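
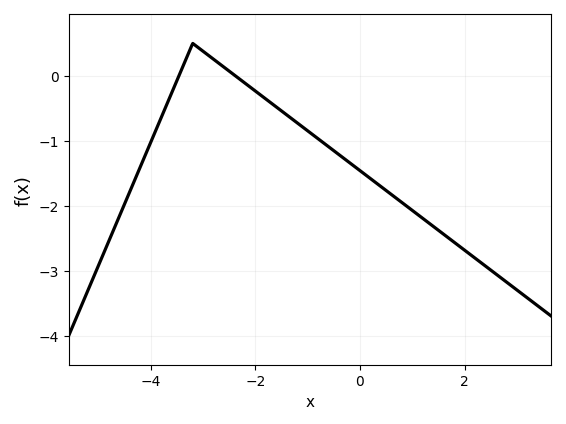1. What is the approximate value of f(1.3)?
-2.3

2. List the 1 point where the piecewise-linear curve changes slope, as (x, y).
(-3.2, 0.5)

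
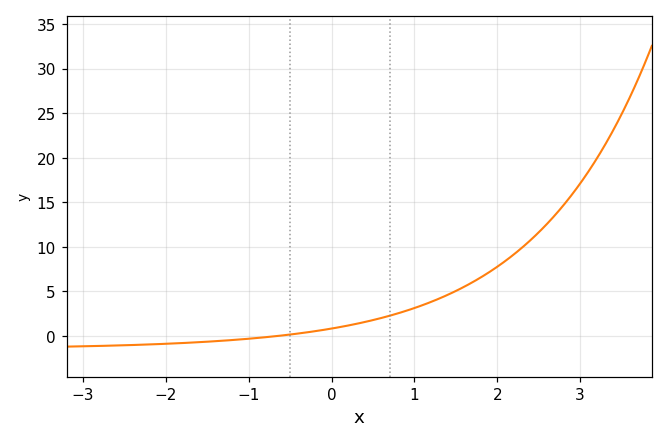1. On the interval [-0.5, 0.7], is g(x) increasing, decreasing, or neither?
increasing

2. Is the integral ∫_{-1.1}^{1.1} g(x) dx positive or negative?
positive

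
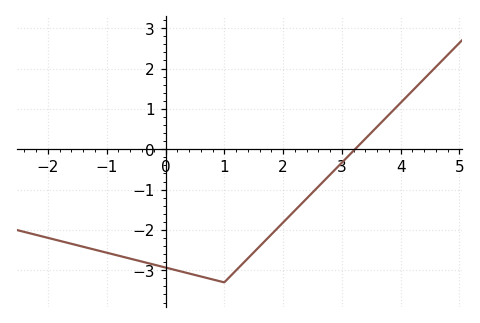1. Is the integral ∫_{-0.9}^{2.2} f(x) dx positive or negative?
negative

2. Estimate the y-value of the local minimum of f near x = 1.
-3.3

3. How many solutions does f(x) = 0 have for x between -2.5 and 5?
1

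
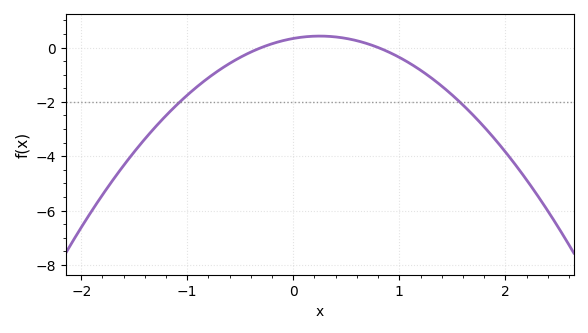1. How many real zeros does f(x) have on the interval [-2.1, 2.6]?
2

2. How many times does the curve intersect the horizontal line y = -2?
2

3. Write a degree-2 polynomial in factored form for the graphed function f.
y = -1.39(x + 0.3)(x - 0.8)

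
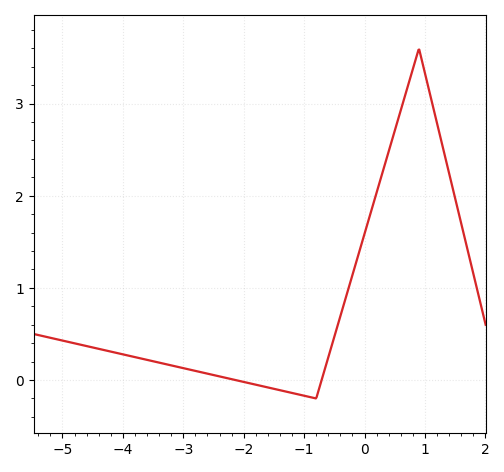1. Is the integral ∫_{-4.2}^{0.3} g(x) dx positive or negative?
positive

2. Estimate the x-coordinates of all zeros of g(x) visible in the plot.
-2.1, -0.7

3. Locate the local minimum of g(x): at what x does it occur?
-0.8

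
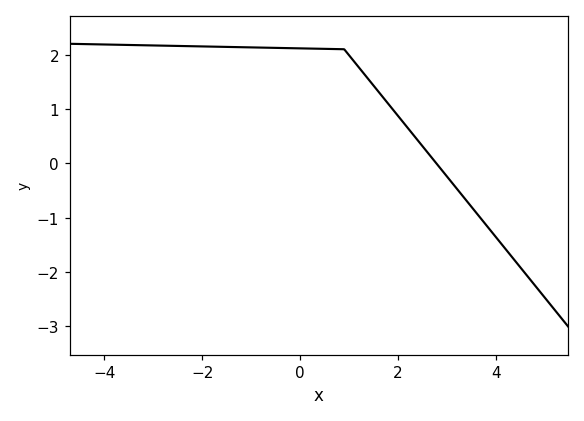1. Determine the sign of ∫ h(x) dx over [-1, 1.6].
positive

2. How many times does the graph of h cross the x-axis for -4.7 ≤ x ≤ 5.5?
1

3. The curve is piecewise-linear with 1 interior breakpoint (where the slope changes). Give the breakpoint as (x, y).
(0.9, 2.1)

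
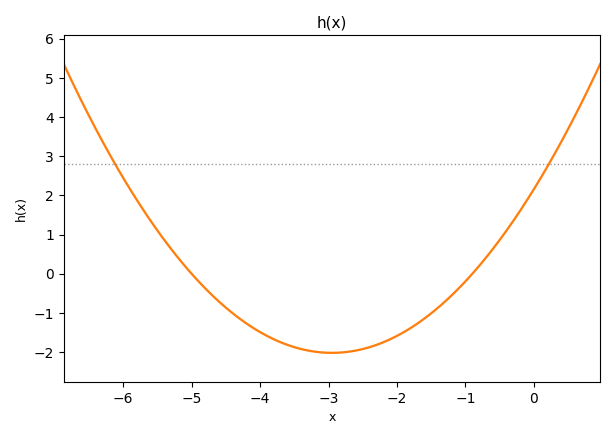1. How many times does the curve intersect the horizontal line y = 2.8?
2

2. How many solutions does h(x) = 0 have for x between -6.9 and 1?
2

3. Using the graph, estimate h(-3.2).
-2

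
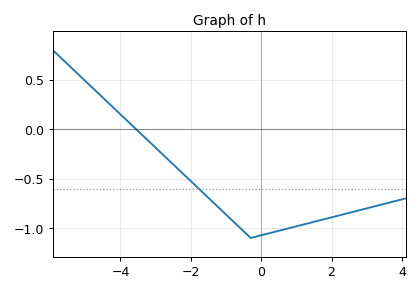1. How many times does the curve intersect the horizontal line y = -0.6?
1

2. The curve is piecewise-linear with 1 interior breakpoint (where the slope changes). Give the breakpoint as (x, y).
(-0.3, -1.1)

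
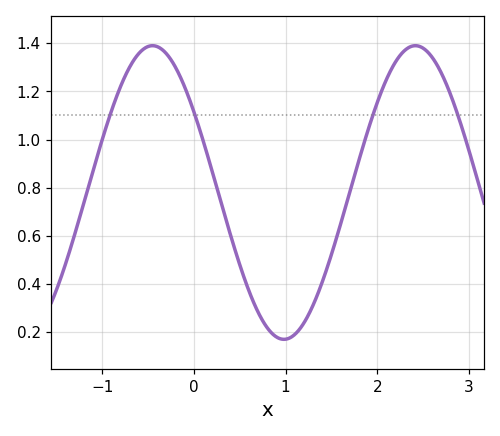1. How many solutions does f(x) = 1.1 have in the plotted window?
4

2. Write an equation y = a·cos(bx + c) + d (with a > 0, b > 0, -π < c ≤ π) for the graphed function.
y = 0.61cos(2.19x + 0.992) + 0.78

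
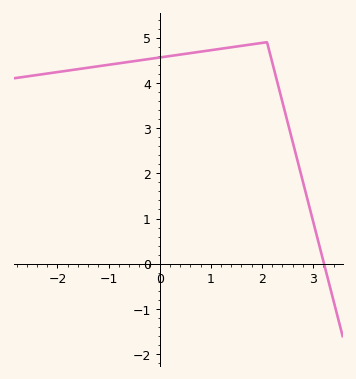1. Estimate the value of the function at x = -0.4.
4.5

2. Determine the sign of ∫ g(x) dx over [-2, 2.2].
positive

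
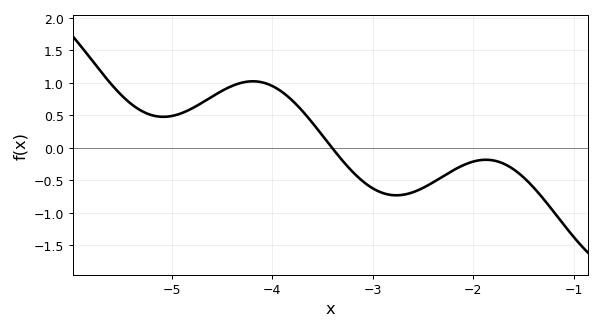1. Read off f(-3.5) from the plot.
0.189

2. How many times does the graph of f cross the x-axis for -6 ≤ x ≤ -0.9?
1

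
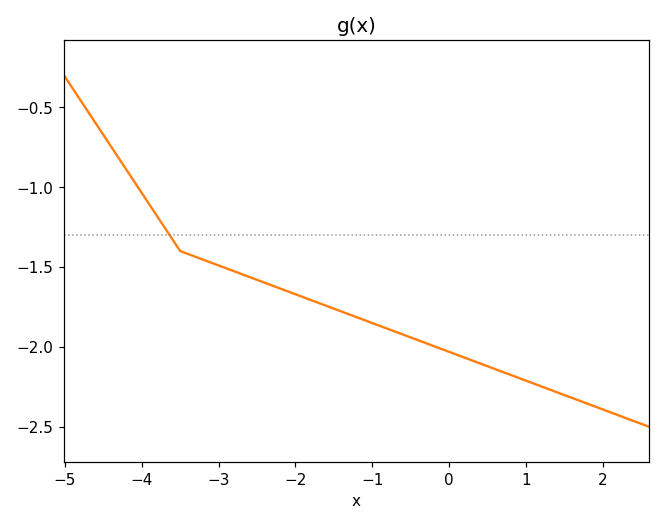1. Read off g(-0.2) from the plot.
-2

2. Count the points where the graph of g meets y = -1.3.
1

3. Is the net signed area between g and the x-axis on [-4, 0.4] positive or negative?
negative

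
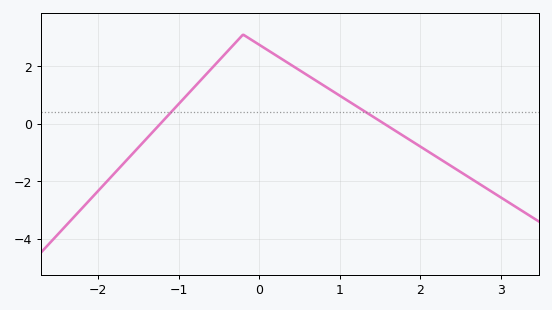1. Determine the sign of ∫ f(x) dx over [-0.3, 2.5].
positive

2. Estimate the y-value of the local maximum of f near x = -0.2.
3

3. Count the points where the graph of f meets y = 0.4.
2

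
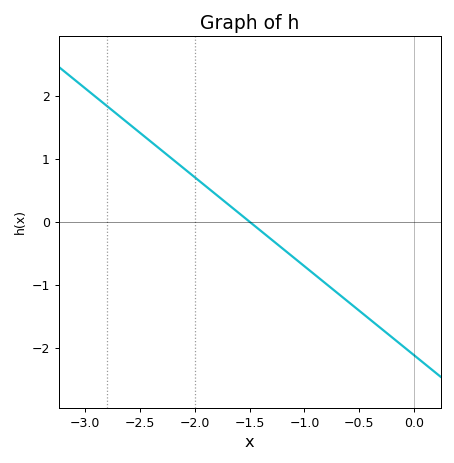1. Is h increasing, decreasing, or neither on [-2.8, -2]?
decreasing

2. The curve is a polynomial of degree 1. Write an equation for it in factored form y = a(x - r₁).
y = -1.41(x + 1.5)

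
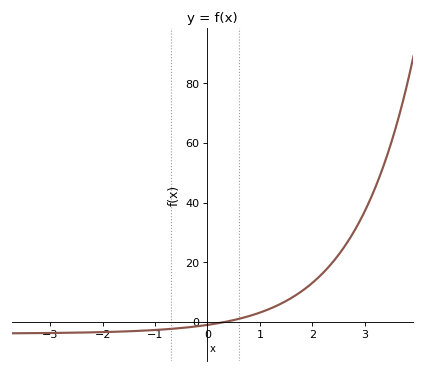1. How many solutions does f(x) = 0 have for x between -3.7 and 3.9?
1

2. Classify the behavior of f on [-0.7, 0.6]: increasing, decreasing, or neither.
increasing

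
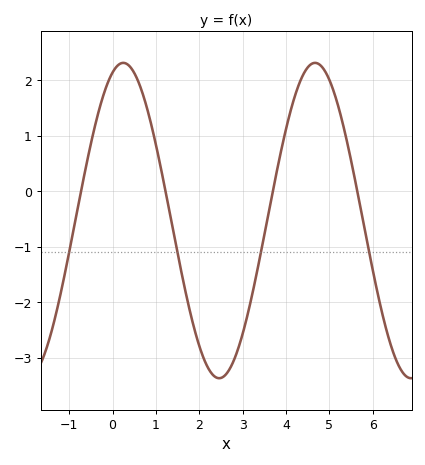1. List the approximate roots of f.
-0.8, 1.2, 3.6, 5.6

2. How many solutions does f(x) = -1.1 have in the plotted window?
4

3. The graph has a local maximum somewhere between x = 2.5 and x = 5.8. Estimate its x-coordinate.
4.6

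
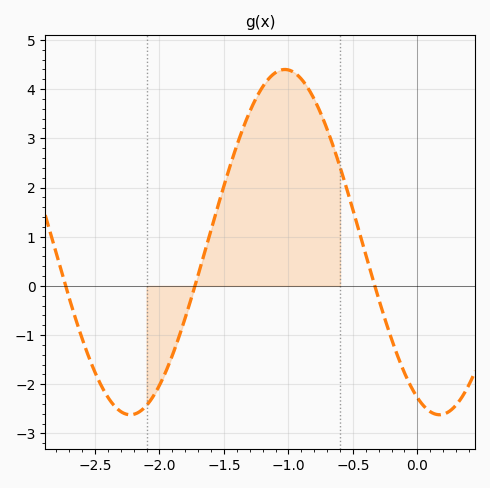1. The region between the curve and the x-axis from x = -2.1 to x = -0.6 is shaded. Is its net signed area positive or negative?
positive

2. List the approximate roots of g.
-2.75, -1.7, -0.35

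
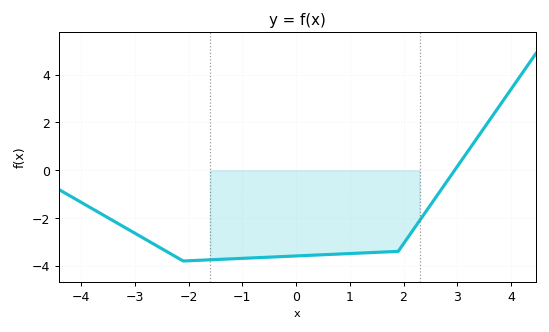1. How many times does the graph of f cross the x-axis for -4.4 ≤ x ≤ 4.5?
1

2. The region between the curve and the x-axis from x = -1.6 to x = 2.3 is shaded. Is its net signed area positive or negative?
negative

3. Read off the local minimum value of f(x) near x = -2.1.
-3.8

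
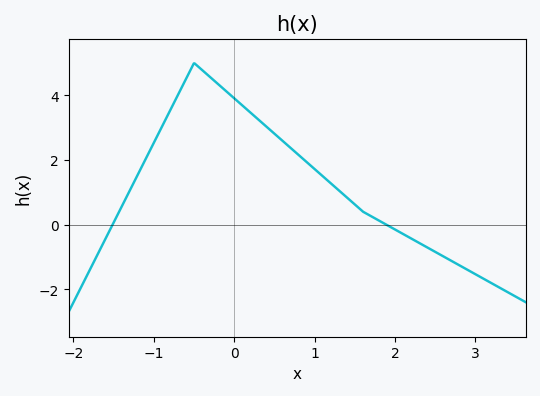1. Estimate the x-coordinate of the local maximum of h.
-0.5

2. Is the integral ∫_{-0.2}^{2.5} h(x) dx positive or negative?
positive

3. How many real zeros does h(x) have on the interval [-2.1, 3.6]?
2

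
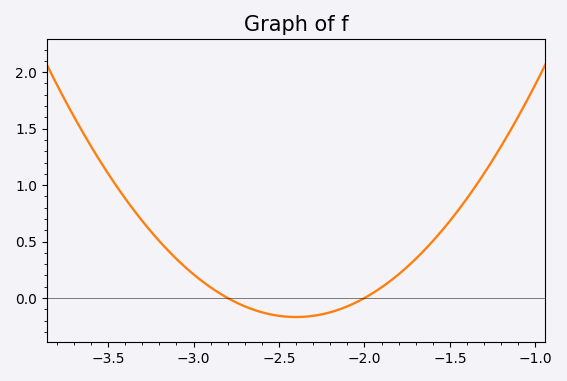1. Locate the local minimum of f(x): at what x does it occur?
-2.4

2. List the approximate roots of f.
-2.8, -2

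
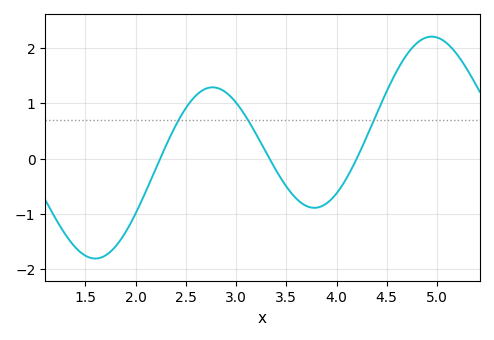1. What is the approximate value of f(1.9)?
-1.33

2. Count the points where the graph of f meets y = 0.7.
3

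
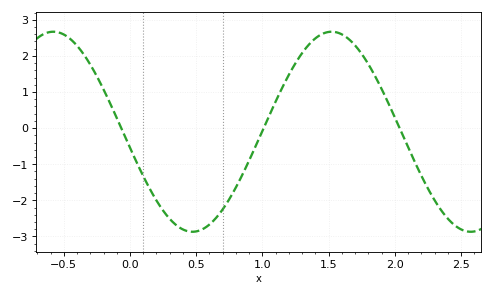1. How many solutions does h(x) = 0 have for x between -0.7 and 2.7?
3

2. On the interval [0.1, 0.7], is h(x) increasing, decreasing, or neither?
neither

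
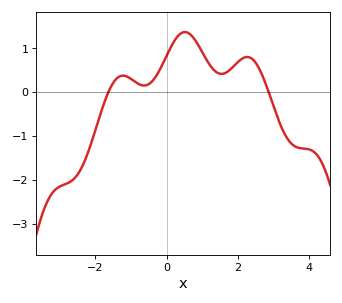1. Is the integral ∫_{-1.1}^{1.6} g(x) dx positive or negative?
positive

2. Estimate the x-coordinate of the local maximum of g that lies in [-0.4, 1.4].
0.6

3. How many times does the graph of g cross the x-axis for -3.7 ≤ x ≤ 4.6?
2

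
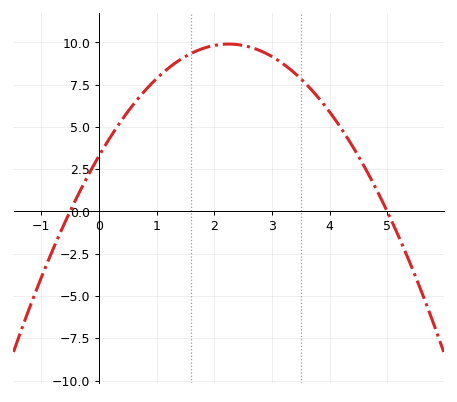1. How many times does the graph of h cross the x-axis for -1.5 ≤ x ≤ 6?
2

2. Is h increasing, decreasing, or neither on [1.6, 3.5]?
neither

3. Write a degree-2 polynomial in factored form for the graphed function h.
y = -1.31(x + 0.5)(x - 5)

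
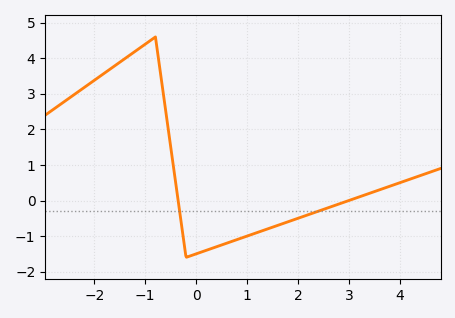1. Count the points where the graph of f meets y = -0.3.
2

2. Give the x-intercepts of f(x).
-0.355, 3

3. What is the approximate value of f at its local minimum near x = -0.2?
-1.6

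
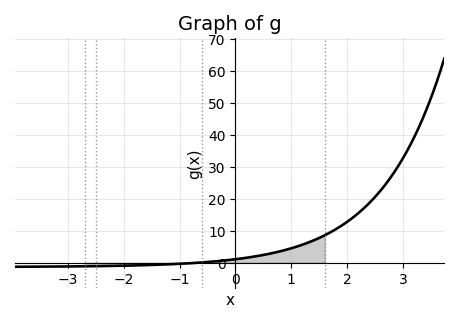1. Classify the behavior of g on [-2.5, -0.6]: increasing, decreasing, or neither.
increasing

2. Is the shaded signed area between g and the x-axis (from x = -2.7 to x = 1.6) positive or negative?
positive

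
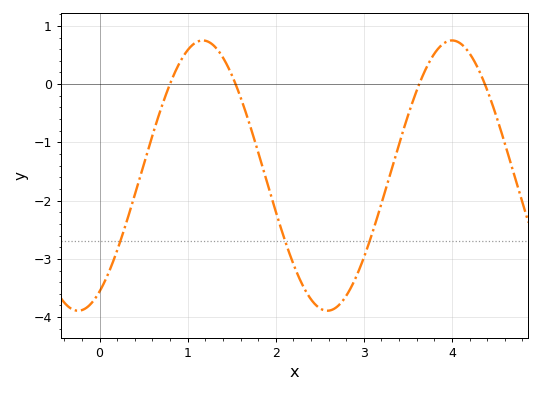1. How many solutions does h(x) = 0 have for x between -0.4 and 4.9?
4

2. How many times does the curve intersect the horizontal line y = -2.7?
3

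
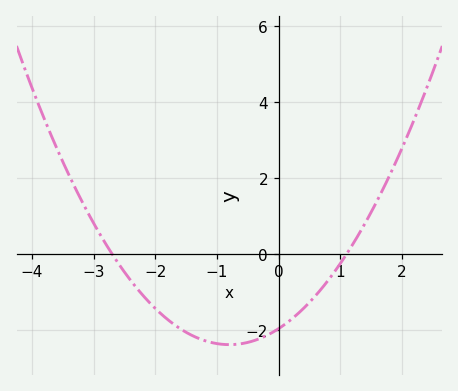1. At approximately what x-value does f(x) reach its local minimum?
-0.8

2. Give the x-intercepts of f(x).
-2.7, 1.1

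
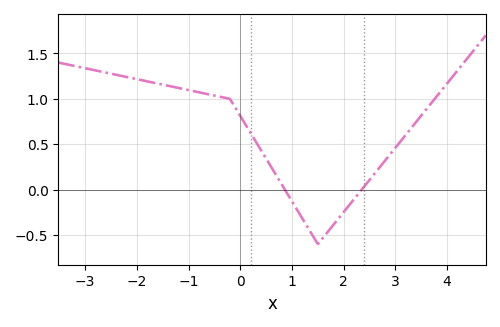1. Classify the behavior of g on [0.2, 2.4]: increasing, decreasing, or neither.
neither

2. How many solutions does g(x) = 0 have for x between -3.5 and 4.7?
2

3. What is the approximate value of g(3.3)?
0.674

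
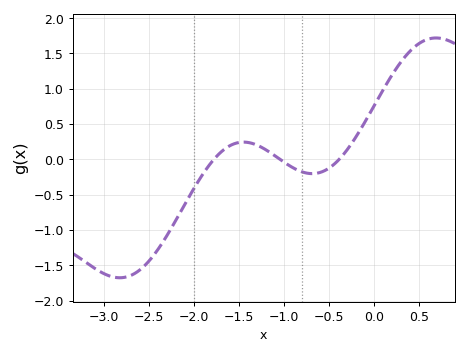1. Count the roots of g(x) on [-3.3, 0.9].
3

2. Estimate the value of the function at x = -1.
-0.05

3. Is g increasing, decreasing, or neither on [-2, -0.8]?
neither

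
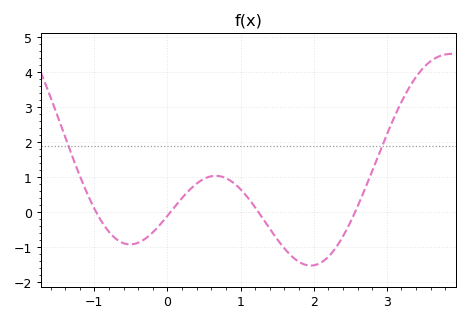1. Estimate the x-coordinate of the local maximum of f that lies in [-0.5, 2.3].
0.7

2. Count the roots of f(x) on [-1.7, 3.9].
4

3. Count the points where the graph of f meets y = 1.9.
2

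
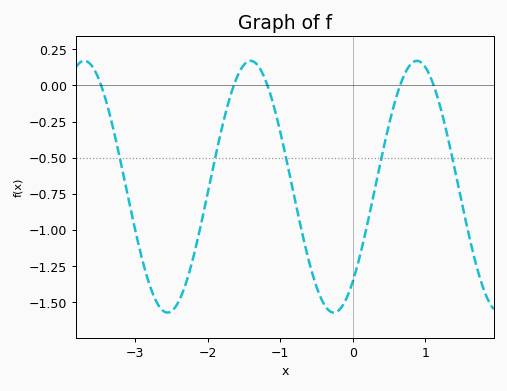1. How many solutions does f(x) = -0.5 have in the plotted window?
5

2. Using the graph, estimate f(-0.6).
-1.22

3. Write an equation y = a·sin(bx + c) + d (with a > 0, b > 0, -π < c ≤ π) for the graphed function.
y = 0.87sin(2.74x - 0.852) - 0.7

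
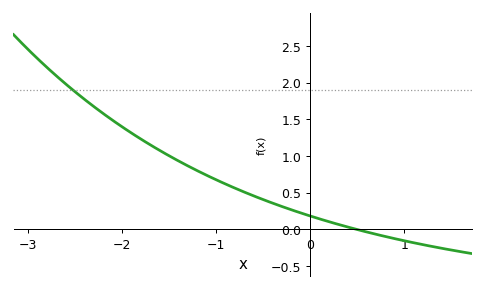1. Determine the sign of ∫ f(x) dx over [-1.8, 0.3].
positive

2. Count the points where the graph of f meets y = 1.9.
1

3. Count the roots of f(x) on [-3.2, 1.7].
1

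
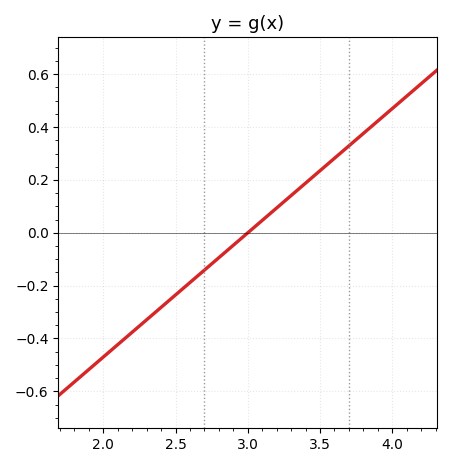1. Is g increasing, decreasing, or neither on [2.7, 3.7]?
increasing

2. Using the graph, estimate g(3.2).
0.1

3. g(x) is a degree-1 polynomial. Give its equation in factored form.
y = 0.47(x - 3)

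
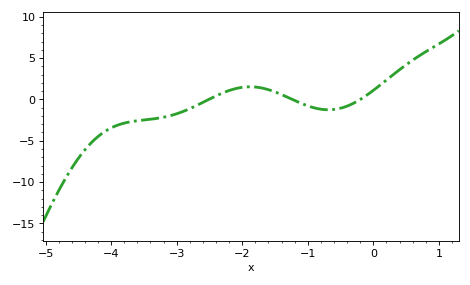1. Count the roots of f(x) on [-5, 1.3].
3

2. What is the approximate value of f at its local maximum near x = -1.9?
1.5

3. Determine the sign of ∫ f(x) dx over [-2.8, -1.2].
positive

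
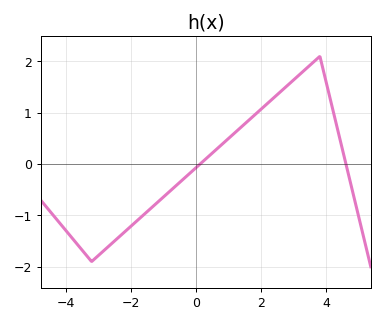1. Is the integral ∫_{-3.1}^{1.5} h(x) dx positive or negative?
negative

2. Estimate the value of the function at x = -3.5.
-1.7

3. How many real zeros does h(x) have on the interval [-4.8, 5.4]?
2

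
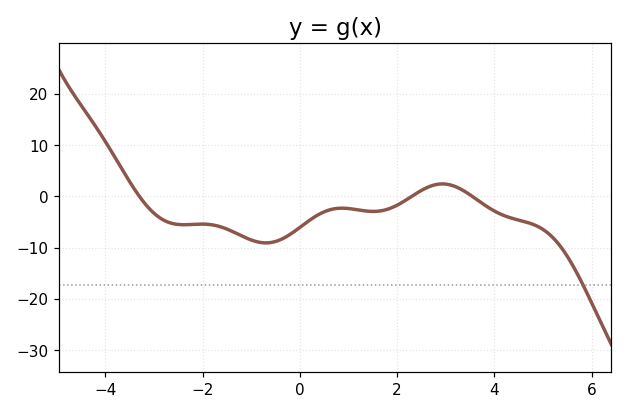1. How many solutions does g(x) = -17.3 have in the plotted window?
1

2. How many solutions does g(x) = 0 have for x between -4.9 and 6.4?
3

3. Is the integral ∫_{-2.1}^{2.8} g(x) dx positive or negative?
negative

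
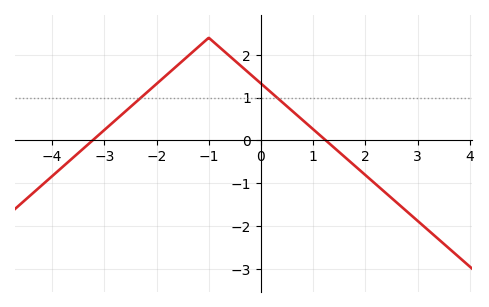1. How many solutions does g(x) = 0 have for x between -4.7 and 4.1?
2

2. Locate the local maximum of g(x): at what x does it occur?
-1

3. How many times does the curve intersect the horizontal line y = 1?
2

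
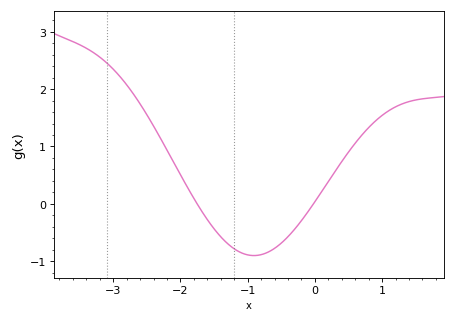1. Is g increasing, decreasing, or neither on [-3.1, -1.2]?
decreasing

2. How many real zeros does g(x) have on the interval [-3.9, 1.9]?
2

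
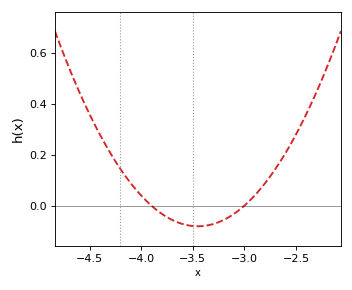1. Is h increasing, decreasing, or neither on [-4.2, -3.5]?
decreasing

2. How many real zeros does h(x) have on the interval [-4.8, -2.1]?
2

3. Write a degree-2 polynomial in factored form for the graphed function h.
y = 0.4(x + 3.9)(x + 3)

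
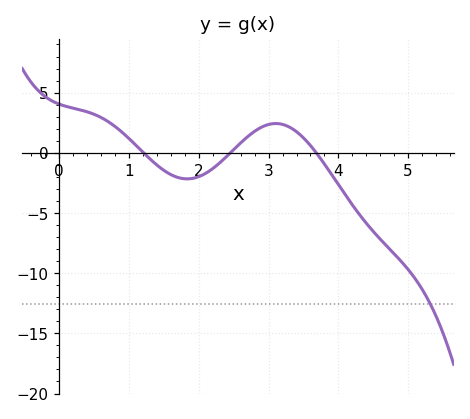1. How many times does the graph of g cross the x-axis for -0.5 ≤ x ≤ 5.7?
3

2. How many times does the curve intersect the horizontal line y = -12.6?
1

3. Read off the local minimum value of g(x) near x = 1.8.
-2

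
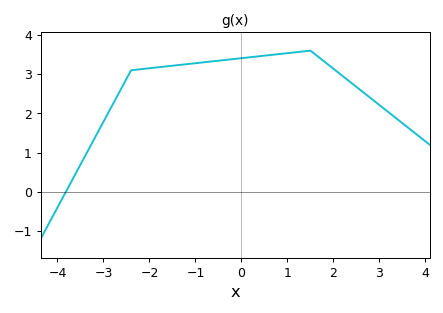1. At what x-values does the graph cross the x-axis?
-3.8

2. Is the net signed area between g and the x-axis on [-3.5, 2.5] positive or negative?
positive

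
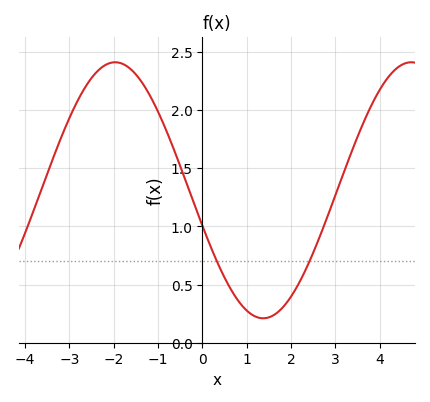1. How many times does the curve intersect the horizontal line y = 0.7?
2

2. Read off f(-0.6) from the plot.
1.6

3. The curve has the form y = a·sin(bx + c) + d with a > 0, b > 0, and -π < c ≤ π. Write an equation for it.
y = 1.1sin(0.94x - 2.9) + 1.31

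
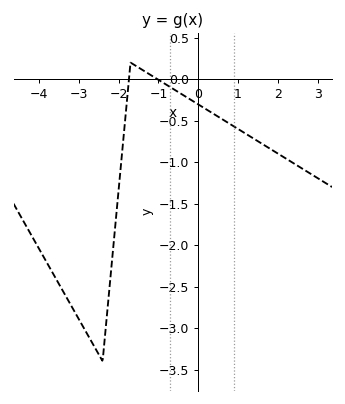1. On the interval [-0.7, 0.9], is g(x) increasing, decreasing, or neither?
decreasing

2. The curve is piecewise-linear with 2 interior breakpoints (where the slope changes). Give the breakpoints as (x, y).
(-2.4, -3.4); (-1.7, 0.2)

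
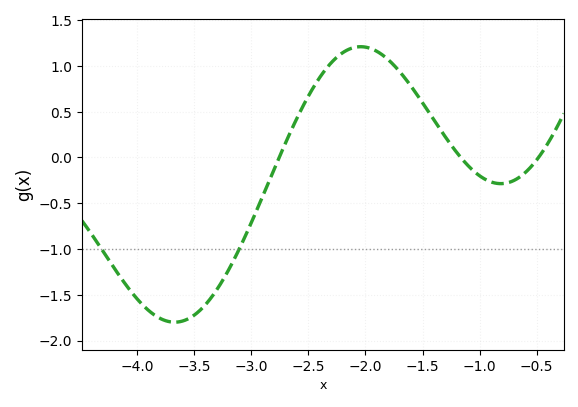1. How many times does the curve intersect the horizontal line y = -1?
2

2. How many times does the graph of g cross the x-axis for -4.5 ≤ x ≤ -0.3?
3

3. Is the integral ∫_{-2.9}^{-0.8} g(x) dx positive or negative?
positive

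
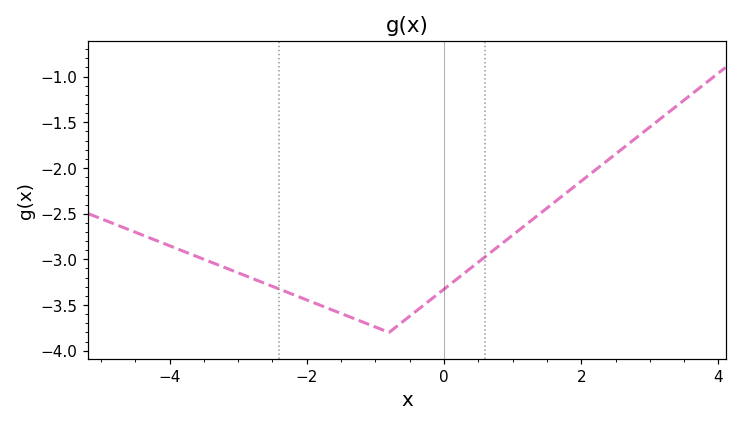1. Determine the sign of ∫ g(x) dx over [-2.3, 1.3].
negative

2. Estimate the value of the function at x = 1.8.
-2.25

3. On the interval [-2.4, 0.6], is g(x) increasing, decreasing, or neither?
neither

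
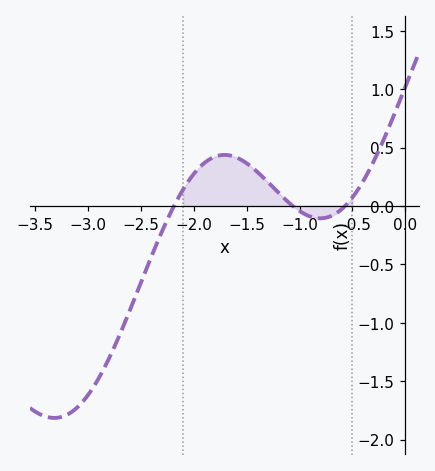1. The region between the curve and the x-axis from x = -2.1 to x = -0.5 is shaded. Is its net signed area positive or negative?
positive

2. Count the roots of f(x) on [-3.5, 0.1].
3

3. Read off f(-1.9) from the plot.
0.35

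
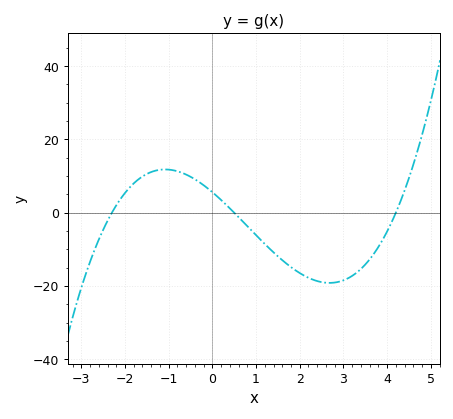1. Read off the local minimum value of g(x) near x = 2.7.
-20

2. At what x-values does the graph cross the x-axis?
-2.4, 0.6, 4.2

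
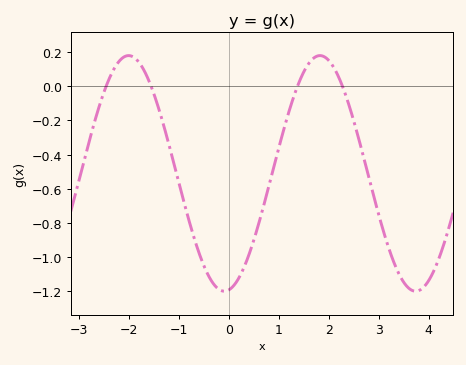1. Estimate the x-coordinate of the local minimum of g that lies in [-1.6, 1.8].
-0.092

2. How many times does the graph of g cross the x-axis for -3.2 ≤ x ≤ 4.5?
4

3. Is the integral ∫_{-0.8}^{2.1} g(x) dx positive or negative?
negative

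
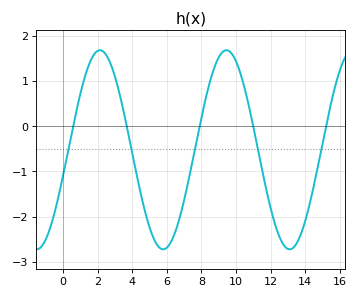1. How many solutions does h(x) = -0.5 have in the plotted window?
5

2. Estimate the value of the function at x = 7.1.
-1.5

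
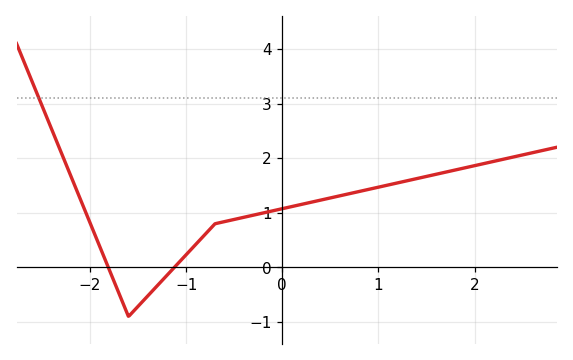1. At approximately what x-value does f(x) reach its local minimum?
-1.6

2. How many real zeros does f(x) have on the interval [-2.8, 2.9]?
2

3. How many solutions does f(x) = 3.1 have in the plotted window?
1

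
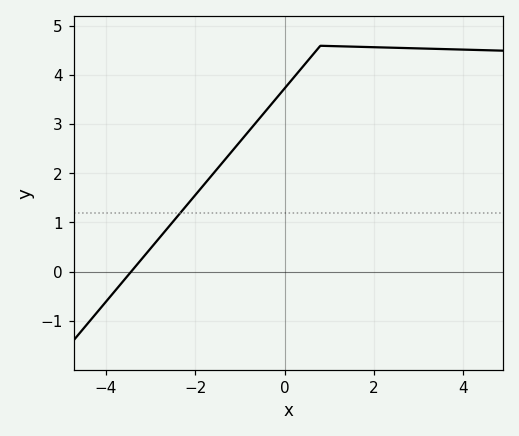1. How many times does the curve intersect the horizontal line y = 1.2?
1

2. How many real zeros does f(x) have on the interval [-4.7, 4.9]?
1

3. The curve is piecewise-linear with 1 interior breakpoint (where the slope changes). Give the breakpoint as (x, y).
(0.8, 4.6)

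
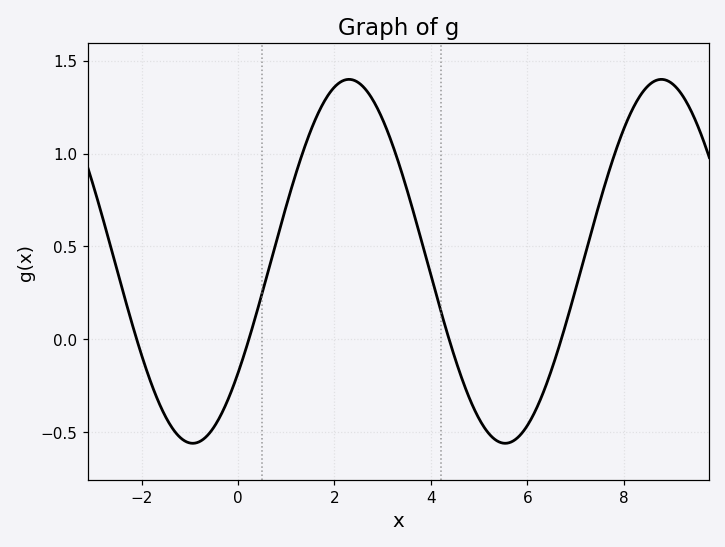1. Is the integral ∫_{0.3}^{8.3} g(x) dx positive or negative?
positive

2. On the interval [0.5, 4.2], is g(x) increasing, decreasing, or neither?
neither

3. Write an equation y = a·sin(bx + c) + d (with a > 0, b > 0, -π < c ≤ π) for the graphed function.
y = 0.98sin(0.97x - 0.662) + 0.42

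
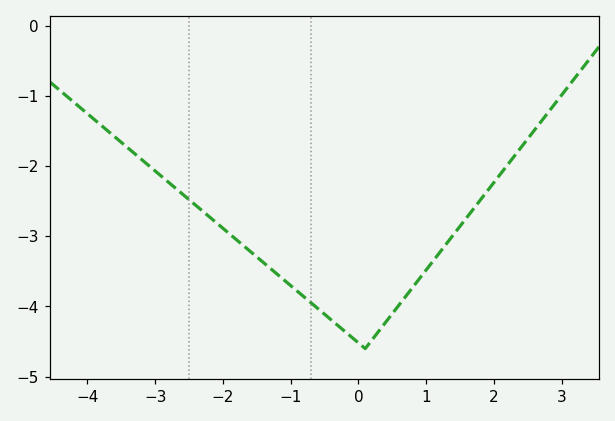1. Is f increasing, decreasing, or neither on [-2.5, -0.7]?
decreasing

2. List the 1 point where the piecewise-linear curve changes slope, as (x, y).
(0.1, -4.6)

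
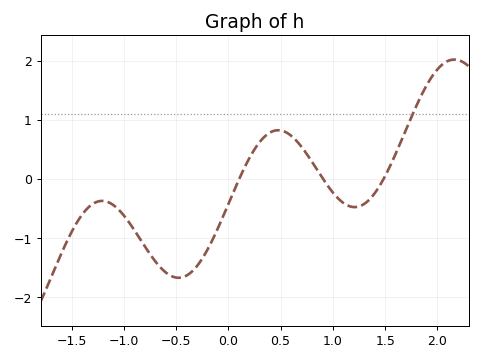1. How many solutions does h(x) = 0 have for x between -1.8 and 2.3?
3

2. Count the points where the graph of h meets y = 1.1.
1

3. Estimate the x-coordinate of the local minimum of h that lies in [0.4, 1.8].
1.21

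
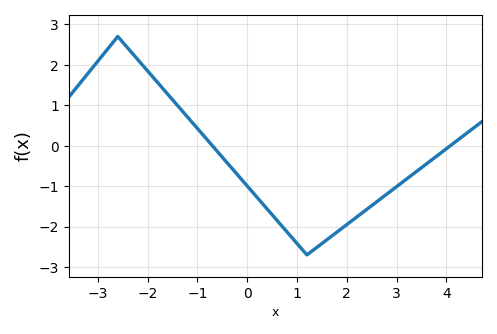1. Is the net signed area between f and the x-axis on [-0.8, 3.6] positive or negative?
negative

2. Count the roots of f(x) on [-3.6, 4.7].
2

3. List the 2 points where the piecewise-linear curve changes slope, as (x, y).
(-2.6, 2.7); (1.2, -2.7)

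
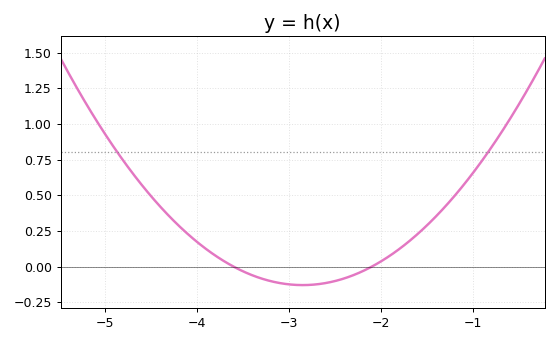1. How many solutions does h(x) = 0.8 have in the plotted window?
2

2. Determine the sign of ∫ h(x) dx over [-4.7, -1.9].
positive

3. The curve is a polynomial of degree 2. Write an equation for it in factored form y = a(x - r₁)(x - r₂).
y = 0.23(x + 3.6)(x + 2.1)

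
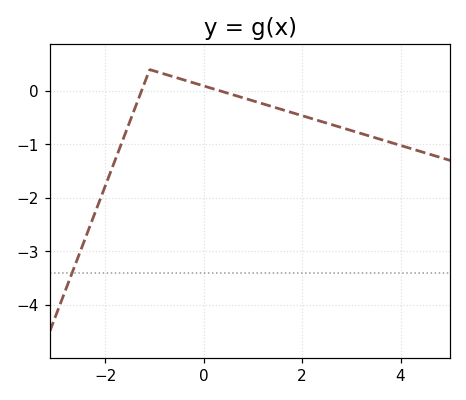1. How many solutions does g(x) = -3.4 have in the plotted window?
1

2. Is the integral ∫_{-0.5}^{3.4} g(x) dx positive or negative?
negative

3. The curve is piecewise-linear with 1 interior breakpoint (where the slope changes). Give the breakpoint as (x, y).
(-1.1, 0.4)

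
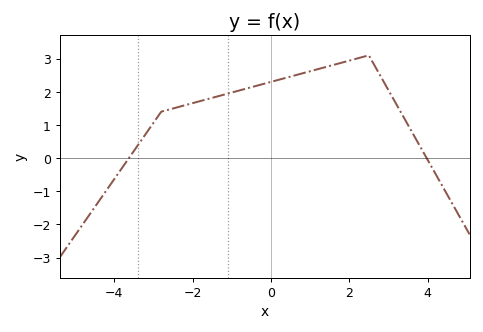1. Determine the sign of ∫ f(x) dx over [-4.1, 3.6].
positive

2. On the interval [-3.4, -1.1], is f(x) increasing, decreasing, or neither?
increasing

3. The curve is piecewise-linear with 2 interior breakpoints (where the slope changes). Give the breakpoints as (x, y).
(-2.8, 1.4); (2.5, 3.1)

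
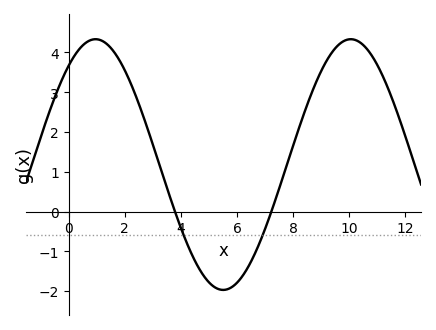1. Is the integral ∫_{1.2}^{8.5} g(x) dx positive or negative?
positive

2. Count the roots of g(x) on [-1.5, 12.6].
2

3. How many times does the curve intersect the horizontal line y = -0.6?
2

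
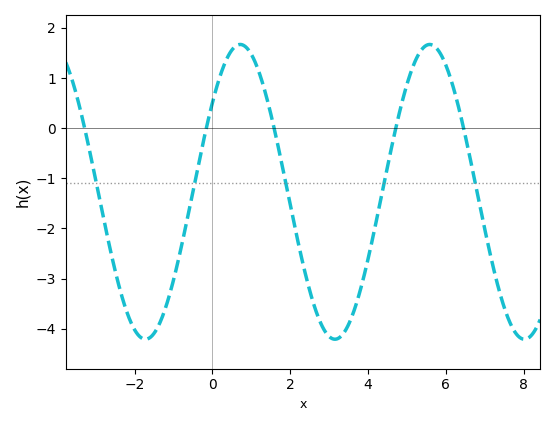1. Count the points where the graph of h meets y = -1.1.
5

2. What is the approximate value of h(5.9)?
1.4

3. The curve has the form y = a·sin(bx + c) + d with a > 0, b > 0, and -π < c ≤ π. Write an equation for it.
y = 2.94sin(1.3x + 0.65) - 1.27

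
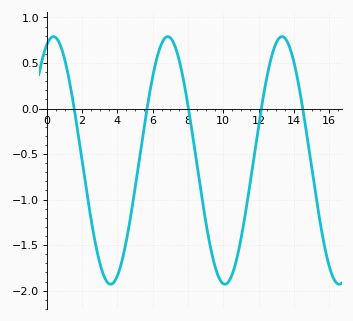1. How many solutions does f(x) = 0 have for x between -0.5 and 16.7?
5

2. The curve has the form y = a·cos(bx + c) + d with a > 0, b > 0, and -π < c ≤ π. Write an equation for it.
y = 1.36cos(0.97x - 0.36) - 0.57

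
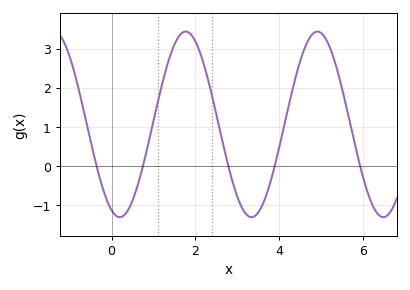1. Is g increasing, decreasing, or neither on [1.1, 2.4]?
neither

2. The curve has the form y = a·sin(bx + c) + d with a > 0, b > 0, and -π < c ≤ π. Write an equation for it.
y = 2.37sin(2x - 1.96) + 1.07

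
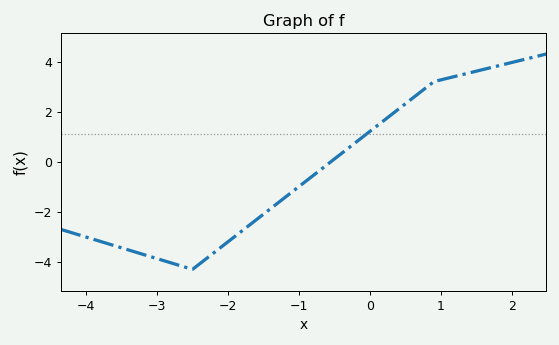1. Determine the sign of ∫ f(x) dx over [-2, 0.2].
negative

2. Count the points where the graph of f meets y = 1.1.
1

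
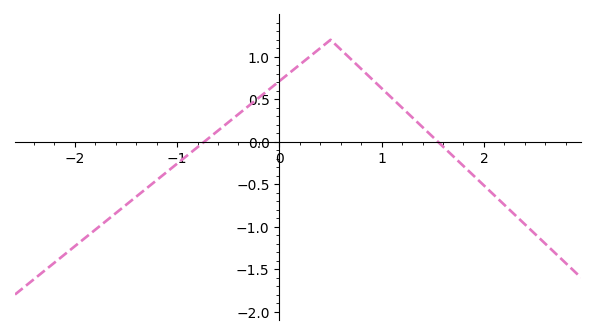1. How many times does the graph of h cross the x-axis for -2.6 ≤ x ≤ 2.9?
2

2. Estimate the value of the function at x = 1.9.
-0.401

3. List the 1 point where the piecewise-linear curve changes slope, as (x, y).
(0.5, 1.2)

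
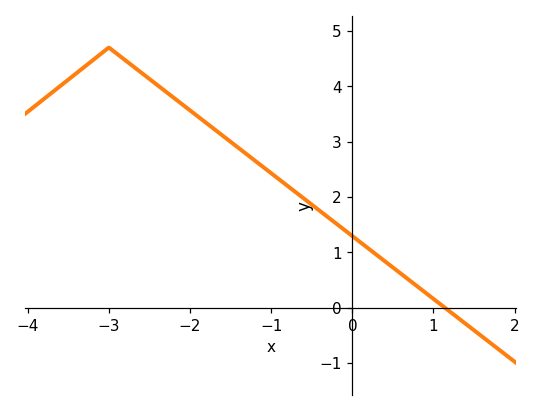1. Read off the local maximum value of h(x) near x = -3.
4.7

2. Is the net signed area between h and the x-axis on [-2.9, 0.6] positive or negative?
positive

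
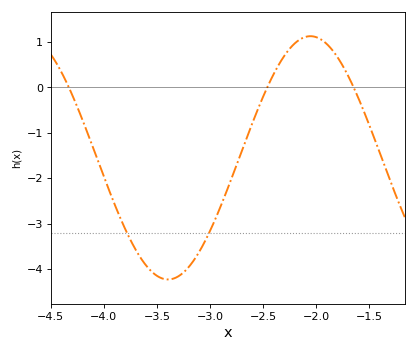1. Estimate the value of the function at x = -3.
-3.2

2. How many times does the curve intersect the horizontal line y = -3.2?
2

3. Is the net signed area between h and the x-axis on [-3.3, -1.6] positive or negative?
negative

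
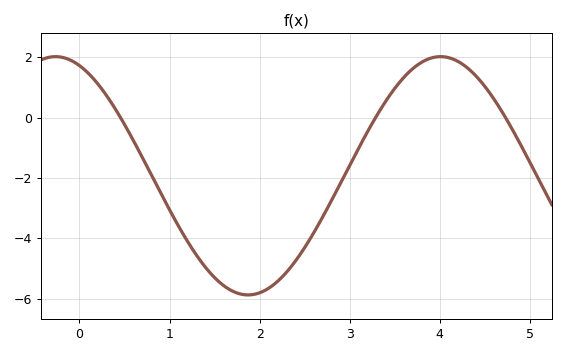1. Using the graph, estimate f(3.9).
2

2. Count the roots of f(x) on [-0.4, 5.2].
3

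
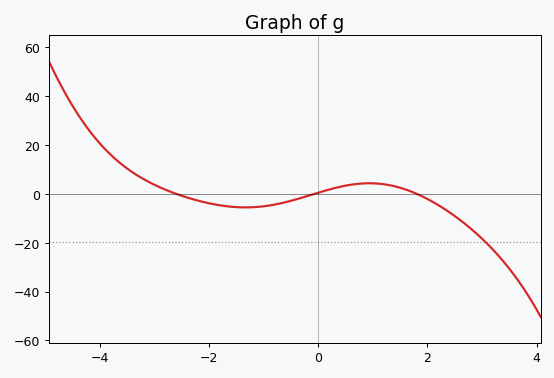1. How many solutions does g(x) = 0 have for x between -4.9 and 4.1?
3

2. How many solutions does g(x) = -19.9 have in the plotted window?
1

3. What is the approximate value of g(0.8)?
4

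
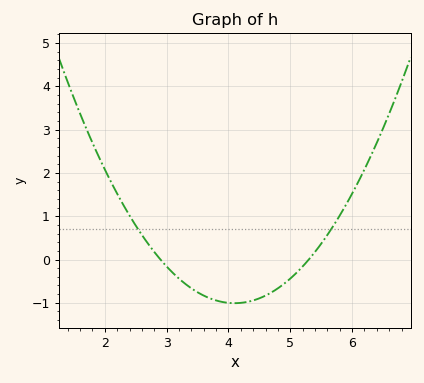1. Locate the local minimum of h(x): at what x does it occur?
4.1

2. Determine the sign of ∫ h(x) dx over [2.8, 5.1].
negative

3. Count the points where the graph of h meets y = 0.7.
2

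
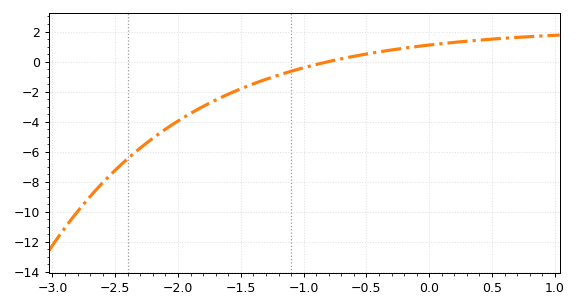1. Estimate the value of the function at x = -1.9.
-3.4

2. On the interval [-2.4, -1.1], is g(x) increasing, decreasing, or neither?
increasing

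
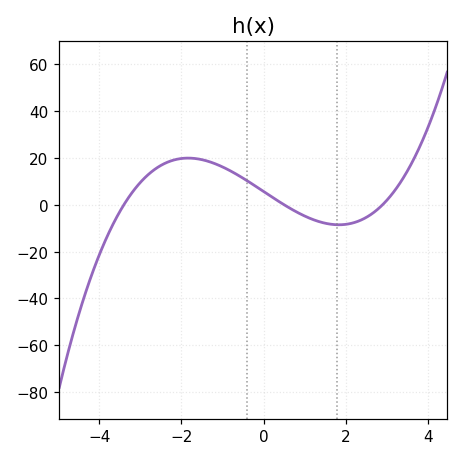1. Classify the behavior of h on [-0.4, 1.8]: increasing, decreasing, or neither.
decreasing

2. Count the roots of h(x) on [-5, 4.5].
3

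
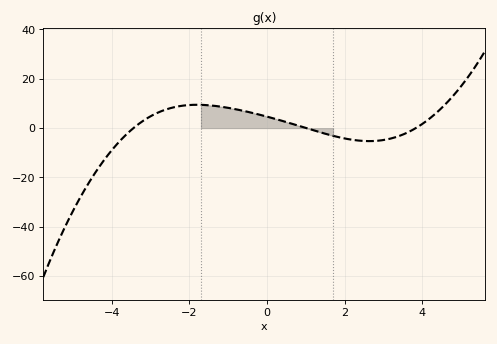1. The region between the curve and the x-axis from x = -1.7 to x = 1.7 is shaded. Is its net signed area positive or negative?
positive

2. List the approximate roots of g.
-3.44, 1.01, 3.83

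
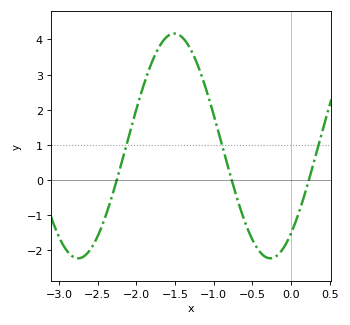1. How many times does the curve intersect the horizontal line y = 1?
3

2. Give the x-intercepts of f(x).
-2.25, -0.75, 0.25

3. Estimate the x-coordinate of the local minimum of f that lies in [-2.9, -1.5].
-2.75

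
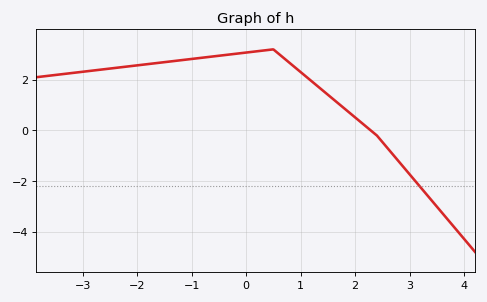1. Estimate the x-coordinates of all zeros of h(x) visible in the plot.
2.2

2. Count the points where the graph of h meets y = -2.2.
1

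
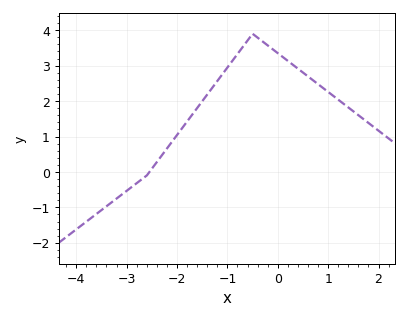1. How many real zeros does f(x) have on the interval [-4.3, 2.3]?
1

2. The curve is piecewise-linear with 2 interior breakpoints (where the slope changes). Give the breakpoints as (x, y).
(-2.6, -0.1); (-0.5, 3.9)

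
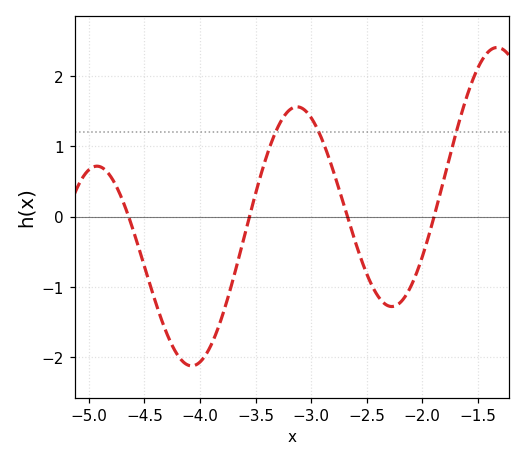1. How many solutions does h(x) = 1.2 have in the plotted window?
3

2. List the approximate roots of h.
-4.6, -3.6, -2.7, -1.9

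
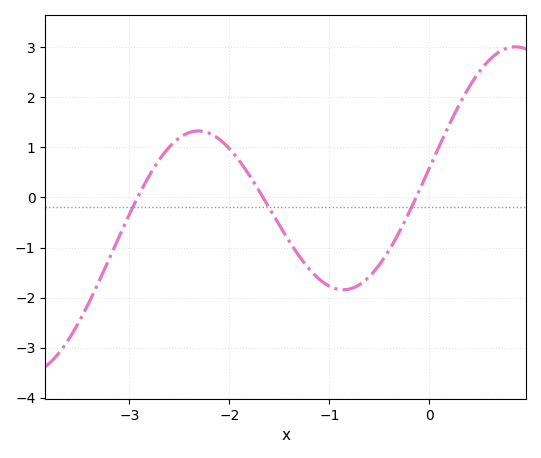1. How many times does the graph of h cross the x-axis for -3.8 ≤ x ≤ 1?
3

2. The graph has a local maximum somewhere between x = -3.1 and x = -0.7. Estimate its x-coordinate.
-2.3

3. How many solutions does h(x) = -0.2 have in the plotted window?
3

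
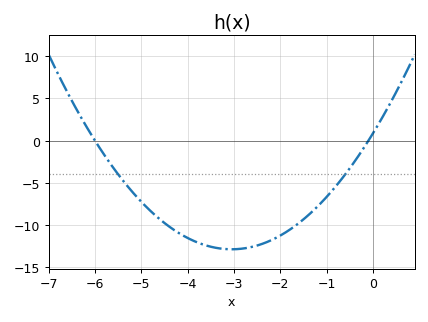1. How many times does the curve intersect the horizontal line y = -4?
2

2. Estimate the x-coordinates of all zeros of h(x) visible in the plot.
-6, -0.1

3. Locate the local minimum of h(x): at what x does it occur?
-3.05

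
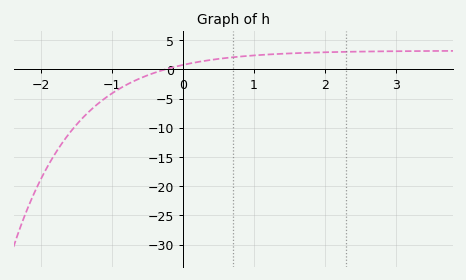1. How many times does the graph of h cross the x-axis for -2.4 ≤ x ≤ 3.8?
1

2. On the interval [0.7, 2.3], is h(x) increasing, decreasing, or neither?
increasing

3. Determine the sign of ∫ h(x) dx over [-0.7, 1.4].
positive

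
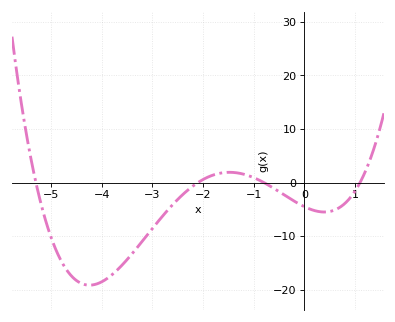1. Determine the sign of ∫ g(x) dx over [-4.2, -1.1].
negative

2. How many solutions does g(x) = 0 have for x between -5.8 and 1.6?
4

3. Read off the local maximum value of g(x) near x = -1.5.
1.91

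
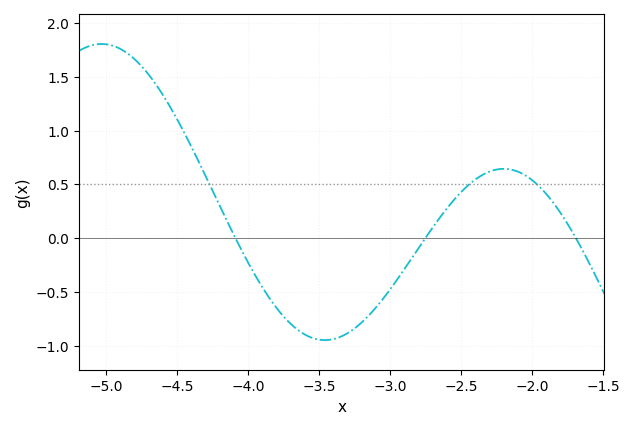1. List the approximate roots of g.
-4.09, -2.75, -1.69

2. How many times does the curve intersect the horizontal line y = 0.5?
3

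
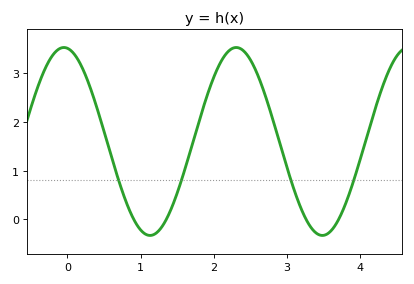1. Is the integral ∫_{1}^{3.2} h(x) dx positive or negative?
positive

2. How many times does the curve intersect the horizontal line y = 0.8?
4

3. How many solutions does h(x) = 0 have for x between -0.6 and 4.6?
4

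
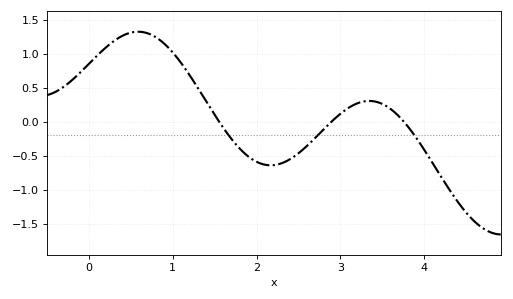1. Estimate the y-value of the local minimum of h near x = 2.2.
-0.642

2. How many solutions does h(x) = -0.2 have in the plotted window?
3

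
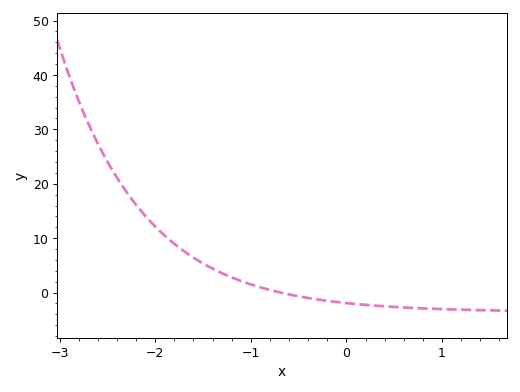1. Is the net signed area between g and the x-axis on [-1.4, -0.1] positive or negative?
positive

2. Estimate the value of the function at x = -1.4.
4.4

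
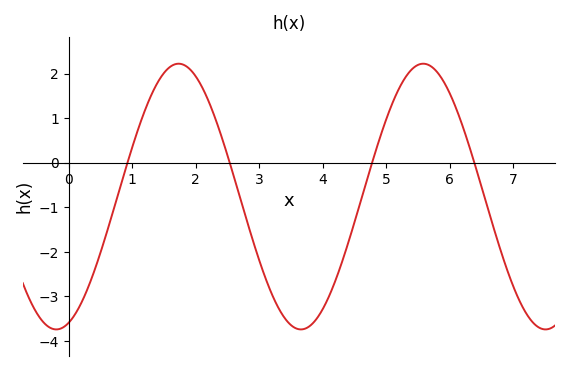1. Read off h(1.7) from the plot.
2.2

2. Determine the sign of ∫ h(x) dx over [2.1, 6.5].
negative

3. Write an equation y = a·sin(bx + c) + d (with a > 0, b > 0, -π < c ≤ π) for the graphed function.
y = 2.98sin(1.6x - 1.2) - 0.76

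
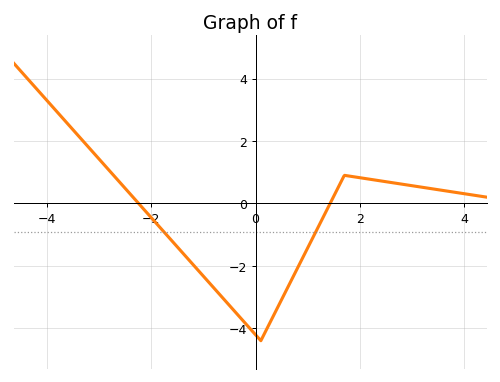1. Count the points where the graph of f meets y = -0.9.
2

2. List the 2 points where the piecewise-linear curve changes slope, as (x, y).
(0.1, -4.4); (1.7, 0.9)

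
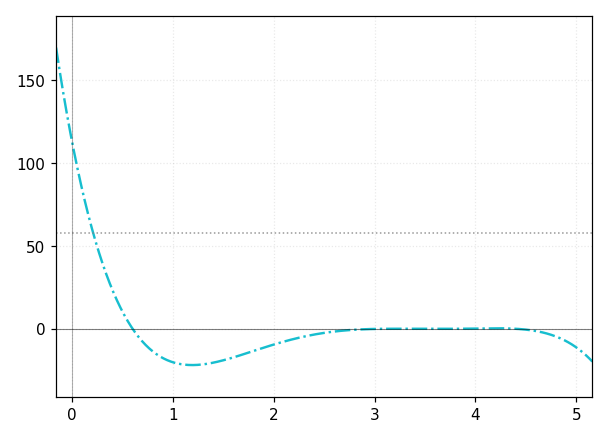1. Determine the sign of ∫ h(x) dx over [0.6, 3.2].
negative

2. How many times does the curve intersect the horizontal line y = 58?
1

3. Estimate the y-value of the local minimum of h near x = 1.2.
-21.9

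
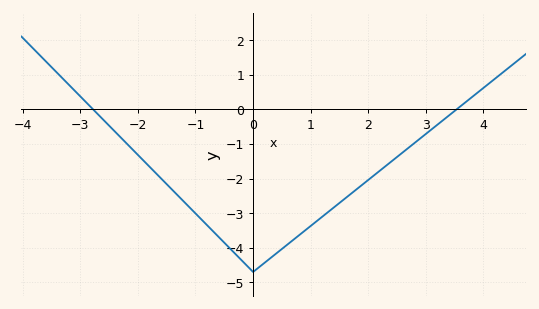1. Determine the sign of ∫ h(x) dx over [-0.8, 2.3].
negative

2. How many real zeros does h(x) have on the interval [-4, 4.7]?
2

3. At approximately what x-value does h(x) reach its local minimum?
0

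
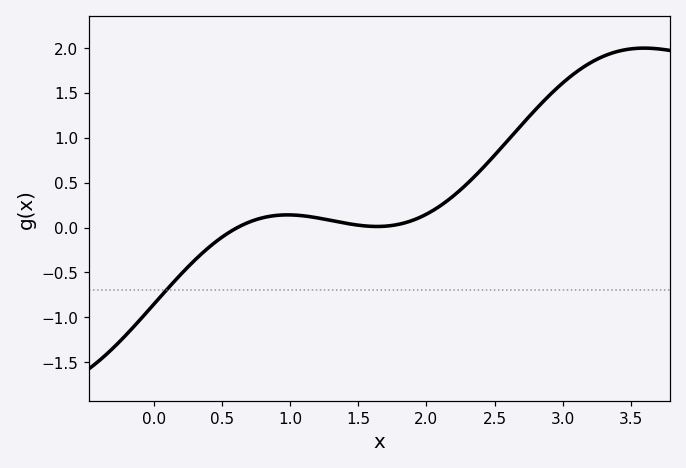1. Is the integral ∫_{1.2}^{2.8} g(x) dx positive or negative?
positive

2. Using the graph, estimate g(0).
-0.85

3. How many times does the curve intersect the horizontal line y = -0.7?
1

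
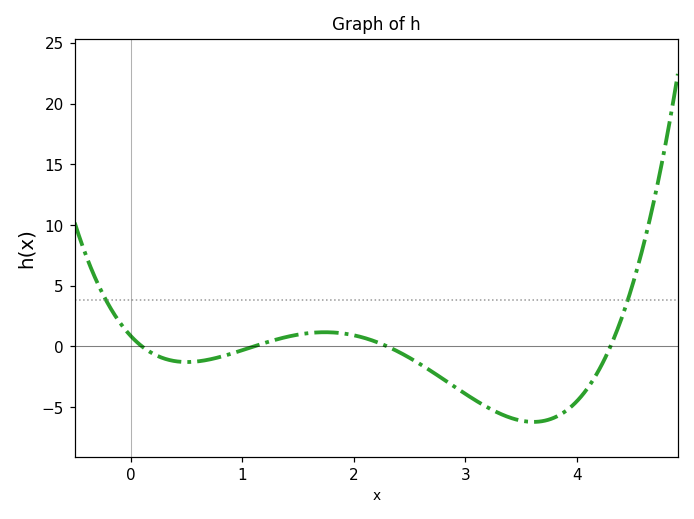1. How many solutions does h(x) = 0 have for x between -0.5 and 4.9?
4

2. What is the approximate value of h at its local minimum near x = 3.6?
-6.21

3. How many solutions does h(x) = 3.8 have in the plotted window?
2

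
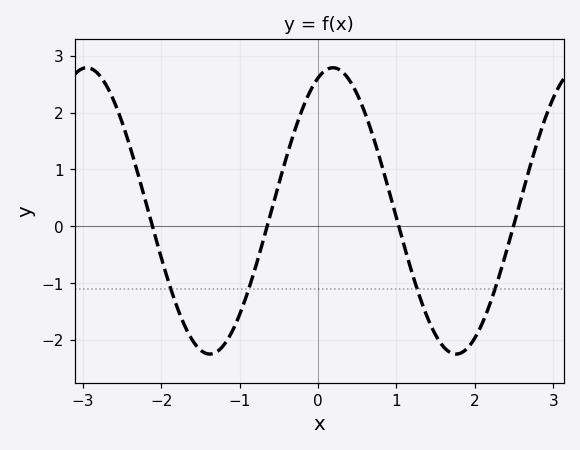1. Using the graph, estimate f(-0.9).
-1.2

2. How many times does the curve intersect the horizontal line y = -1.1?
4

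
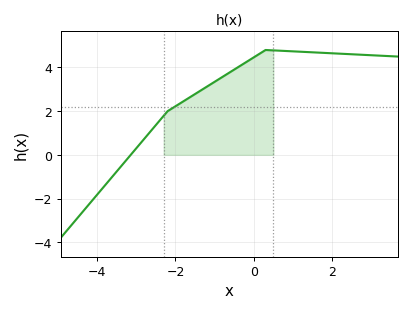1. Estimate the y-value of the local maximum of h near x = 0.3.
4.8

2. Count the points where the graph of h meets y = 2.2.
1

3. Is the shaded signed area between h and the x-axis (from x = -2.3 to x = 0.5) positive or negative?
positive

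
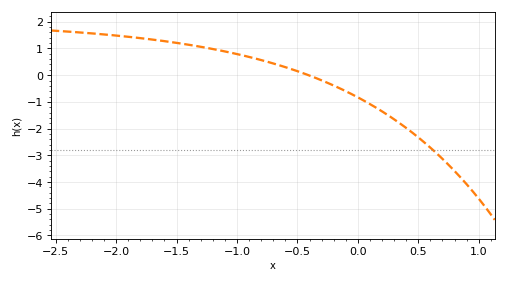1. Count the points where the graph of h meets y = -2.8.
1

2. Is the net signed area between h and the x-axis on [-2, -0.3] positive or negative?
positive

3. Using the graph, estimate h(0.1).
-1.08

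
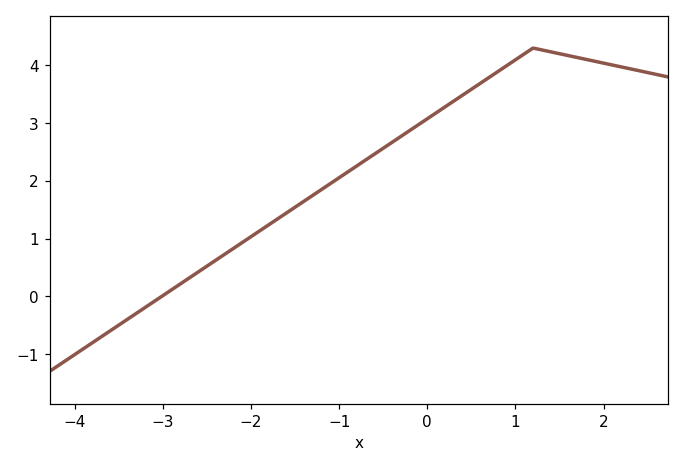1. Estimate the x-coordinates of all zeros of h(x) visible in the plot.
-3.01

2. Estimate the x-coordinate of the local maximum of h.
1.2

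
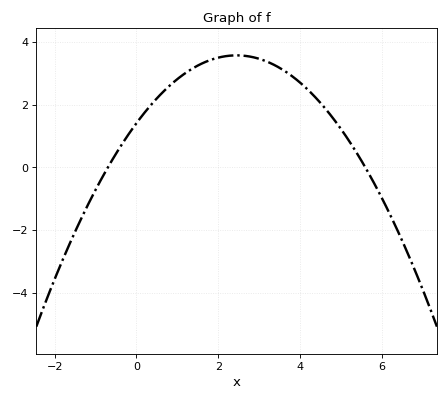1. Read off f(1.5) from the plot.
3.25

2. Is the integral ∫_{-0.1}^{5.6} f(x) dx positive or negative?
positive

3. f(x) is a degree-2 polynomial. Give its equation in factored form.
y = -0.36(x + 0.7)(x - 5.6)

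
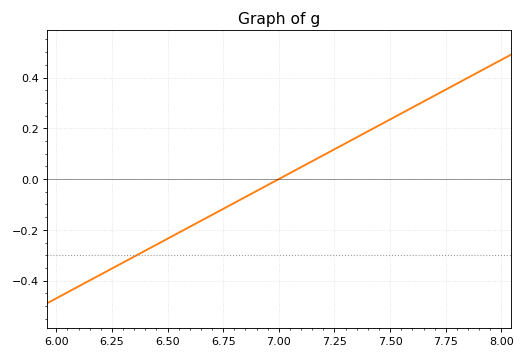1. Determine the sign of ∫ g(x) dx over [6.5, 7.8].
positive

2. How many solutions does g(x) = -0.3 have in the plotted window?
1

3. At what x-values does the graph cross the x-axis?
7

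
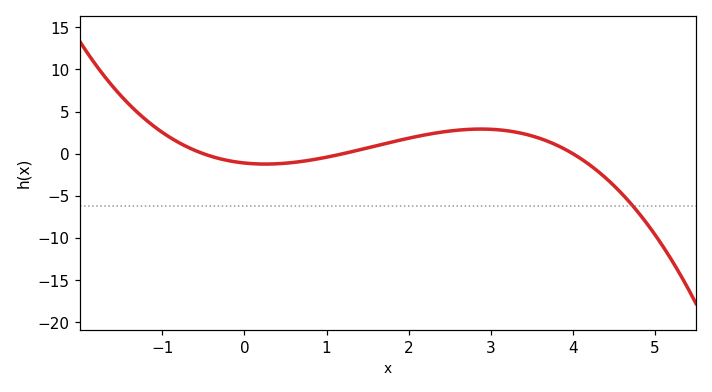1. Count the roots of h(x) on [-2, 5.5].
3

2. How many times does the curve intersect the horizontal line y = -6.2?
1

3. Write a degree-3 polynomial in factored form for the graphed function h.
y = -0.46(x + 0.5)(x - 1.2)(x - 4)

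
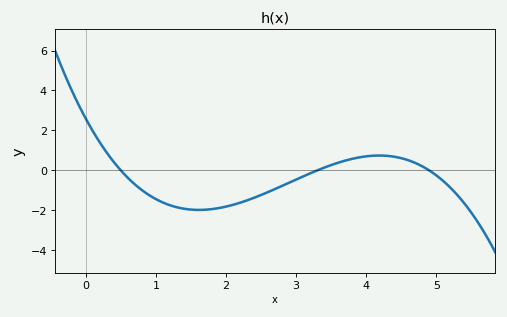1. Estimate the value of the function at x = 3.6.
0.387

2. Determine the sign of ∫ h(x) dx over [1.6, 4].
negative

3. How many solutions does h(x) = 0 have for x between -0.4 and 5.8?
3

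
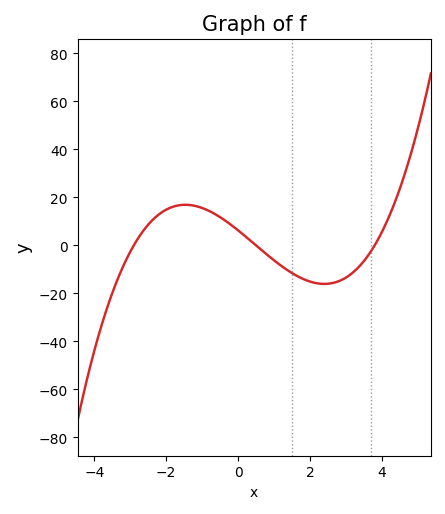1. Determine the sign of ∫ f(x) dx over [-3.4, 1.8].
positive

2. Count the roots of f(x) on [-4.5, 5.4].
3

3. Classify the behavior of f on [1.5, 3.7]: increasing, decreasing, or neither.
neither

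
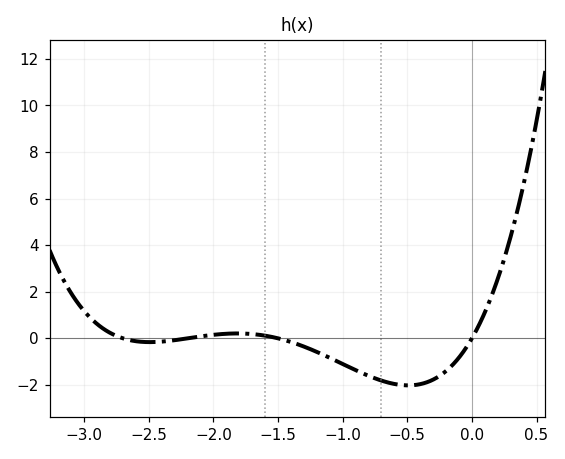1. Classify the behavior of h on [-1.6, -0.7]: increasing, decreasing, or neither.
decreasing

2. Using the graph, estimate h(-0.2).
-1.4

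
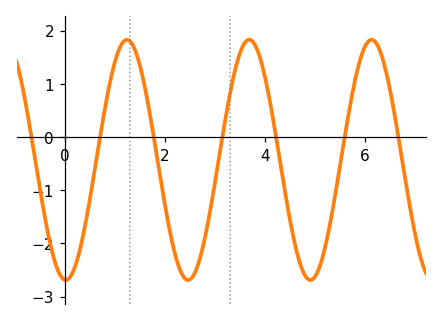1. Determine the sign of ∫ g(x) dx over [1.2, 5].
negative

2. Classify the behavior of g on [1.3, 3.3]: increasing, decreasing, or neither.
neither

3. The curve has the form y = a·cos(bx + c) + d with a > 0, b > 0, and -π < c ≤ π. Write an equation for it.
y = 2.26cos(2.6x + 3.1) - 0.43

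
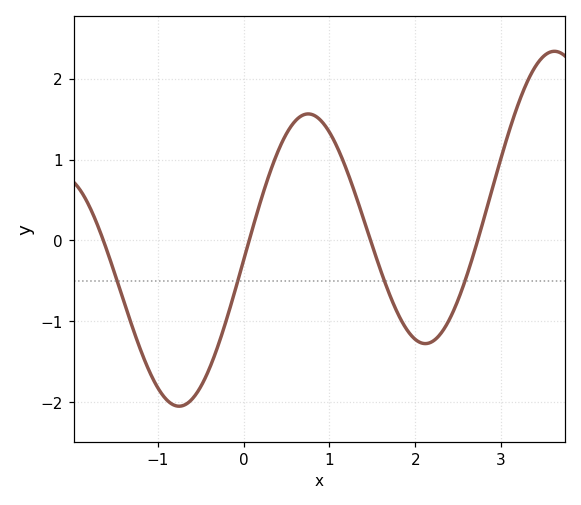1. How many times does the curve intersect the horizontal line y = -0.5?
4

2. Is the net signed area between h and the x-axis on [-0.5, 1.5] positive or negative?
positive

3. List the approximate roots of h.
-1.64, 0.064, 1.48, 2.73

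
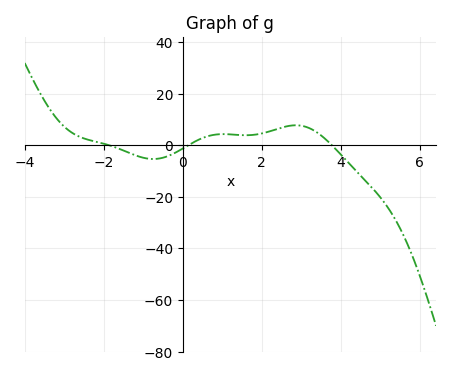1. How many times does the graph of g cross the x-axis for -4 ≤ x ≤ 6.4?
3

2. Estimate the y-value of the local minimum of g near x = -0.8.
-6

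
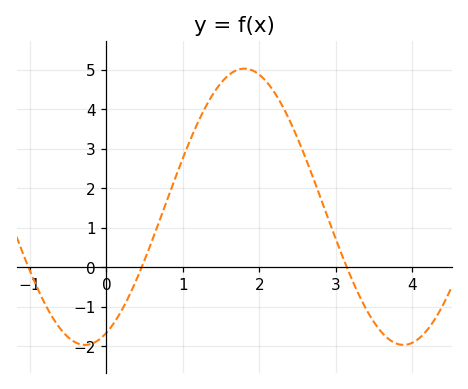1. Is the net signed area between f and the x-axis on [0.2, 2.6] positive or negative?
positive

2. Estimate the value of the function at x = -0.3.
-1.97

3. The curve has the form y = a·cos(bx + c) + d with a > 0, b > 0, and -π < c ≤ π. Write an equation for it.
y = 3.5cos(1.51x - 2.72) + 1.53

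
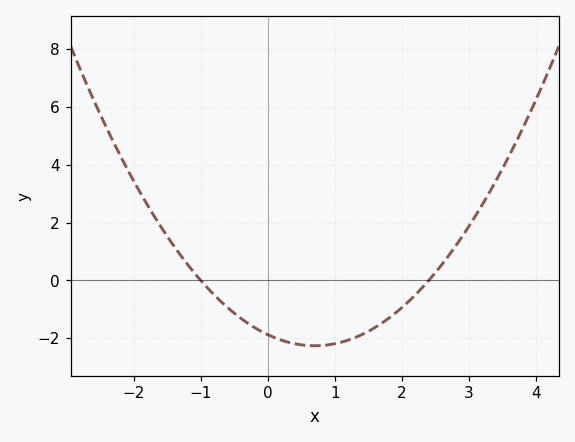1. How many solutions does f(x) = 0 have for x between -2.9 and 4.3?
2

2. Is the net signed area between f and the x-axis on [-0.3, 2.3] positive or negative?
negative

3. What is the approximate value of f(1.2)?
-2.06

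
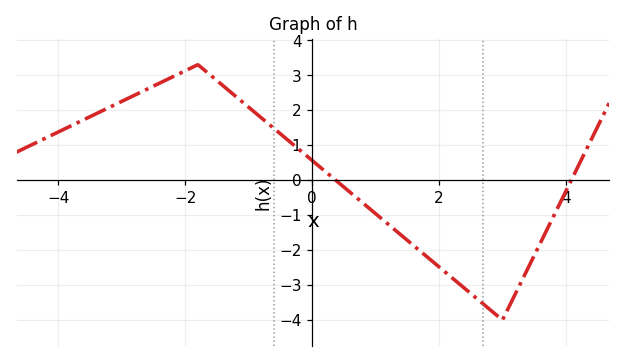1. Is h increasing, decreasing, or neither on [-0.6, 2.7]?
decreasing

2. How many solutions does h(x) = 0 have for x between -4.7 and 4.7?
2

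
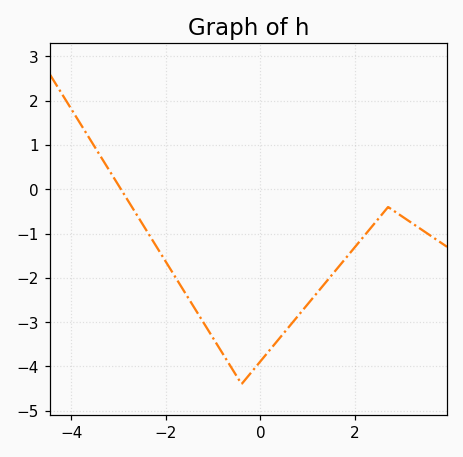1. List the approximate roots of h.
-3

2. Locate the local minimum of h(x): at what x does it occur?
-0.4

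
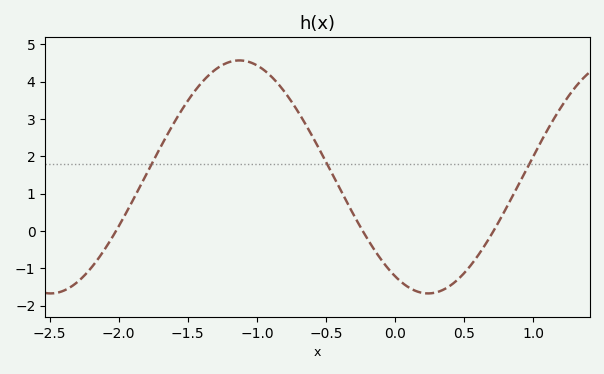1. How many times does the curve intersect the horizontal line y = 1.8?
3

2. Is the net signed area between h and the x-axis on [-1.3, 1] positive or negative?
positive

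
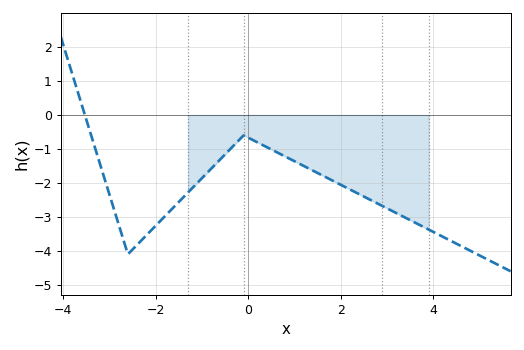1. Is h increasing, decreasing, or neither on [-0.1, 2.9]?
decreasing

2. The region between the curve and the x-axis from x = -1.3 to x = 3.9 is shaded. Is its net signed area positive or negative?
negative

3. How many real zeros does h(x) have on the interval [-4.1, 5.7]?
1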